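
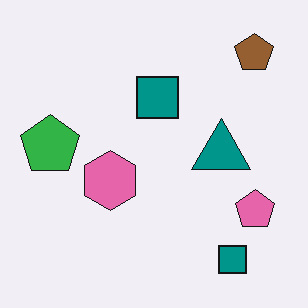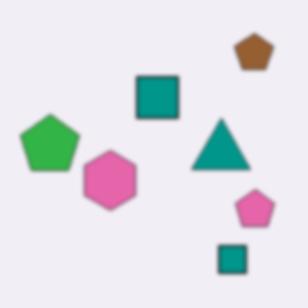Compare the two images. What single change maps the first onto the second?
The second image is the first lightly blurred.

Shape edges and outlines are uniformly softened across the whole image.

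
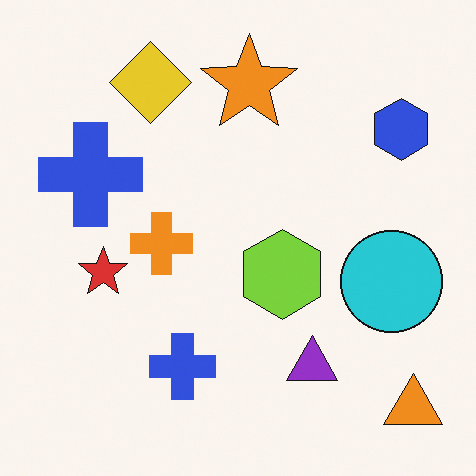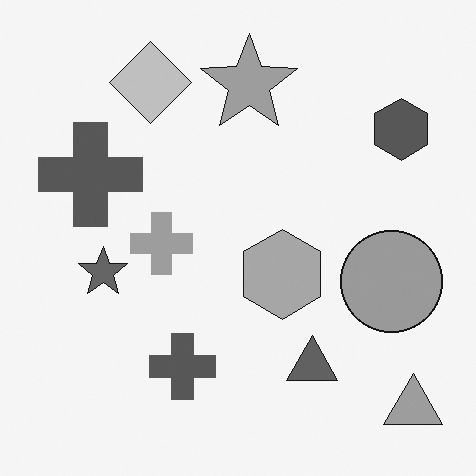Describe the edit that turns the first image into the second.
The image was converted to grayscale.

All color is removed — every shape is now a shade of grey.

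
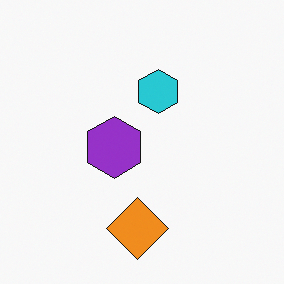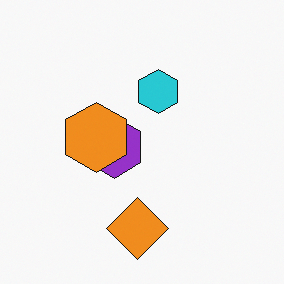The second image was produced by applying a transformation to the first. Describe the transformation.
Overlaid with an additional orange hexagon.

An orange hexagon appears in the second image that is absent from the first.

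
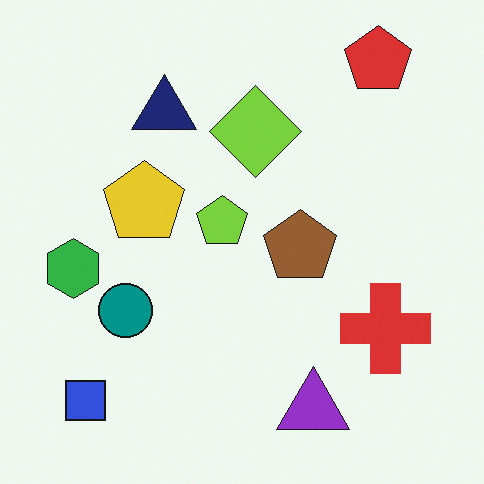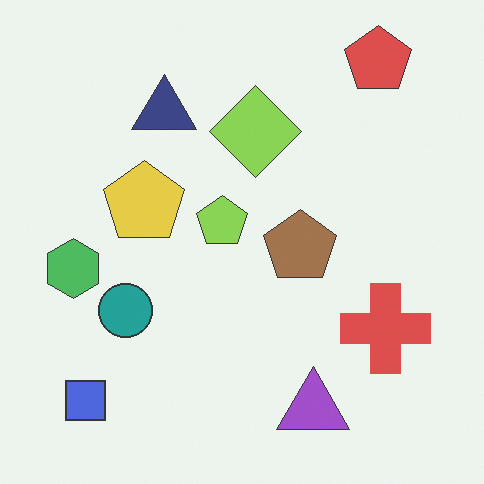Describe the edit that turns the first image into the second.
It was given slightly reduced contrast.

Tones are pushed toward mid-grey across the whole image — a global contrast change.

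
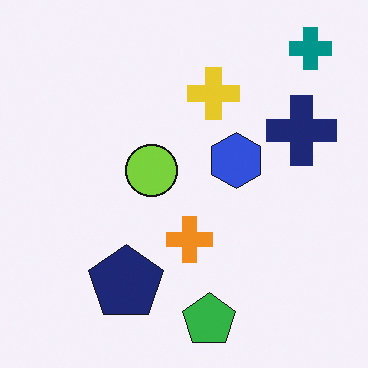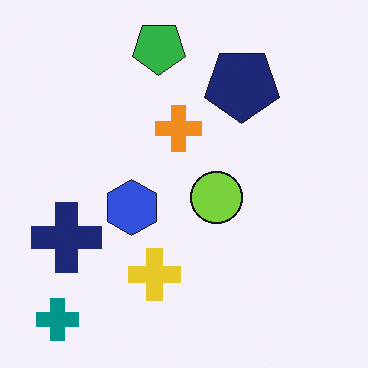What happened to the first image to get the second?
This is the original image rotated 180°.

The teal cross sits in the top-right of the first image and the bottom-left of the second — consistent with a whole-image 180° rotation.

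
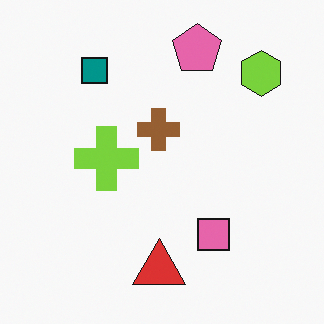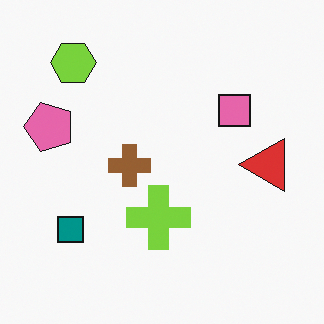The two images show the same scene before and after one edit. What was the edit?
This is the original image rotated 90° counter-clockwise.

The lime hexagon sits in the top-right of the first image and the top-left of the second — consistent with a whole-image 90° counter-clockwise rotation.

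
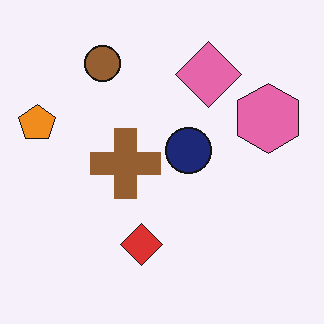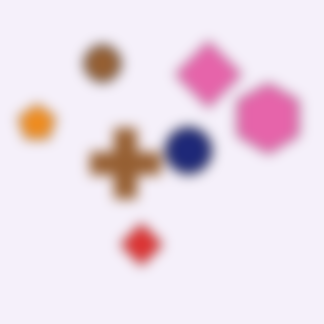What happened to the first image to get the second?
This is the original image strongly gaussian-blurred.

Shape edges and outlines are uniformly softened across the whole image.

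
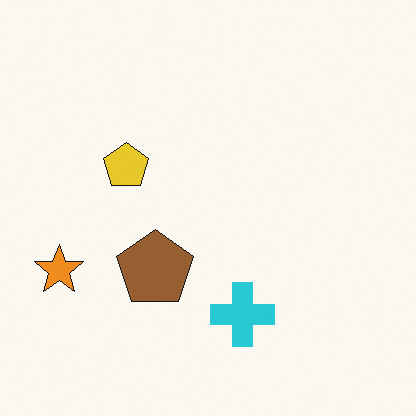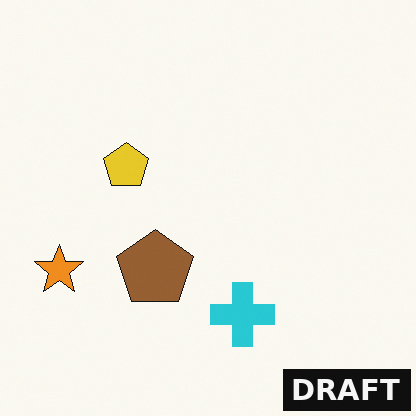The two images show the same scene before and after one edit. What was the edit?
The transformation is: watermarked with the text "DRAFT" in the lower-right corner.

A dark label reading "DRAFT" appears in the lower-right corner.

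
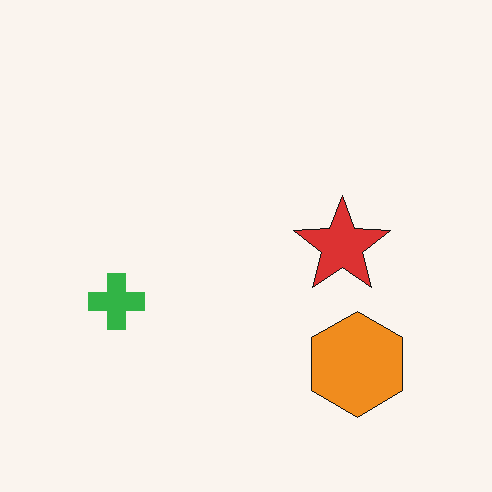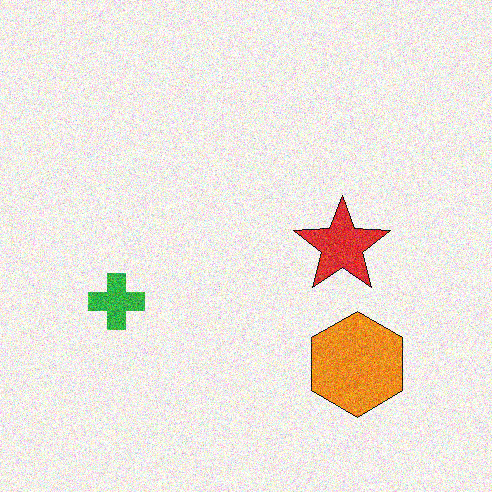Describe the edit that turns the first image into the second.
Degraded with visible gaussian noise.

Random speckle covers the whole image, including the flat background.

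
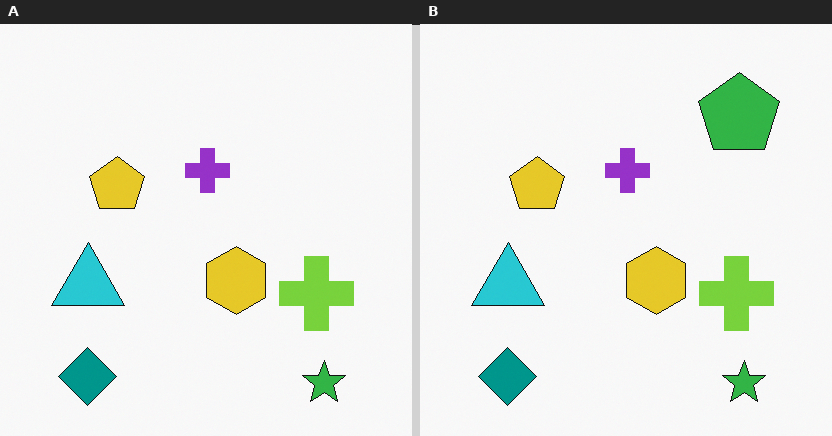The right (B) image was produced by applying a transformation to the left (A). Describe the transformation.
The transformation is: overlaid with an additional green pentagon.

A green pentagon appears in the right (B) image that is absent from the left (A).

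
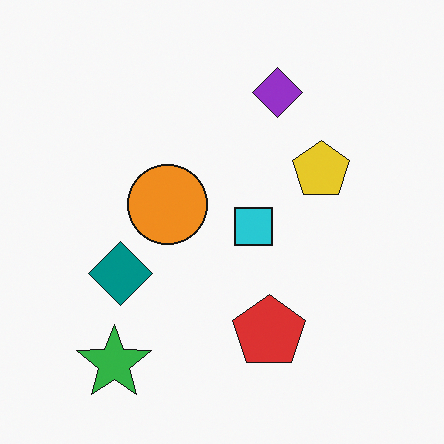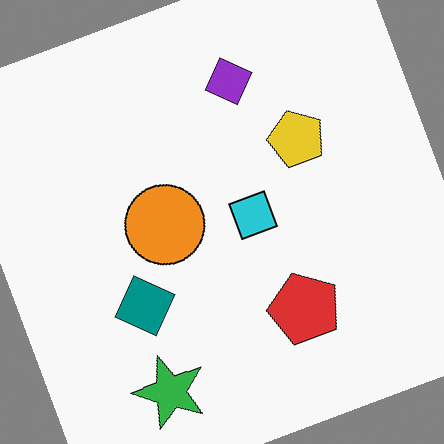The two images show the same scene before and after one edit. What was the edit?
This is the original image rotated counter-clockwise by a clearly visible amount.

Every shape is tilted by the same angle and the image corners show triangular fill wedges — a whole-image rotation by a non-right angle.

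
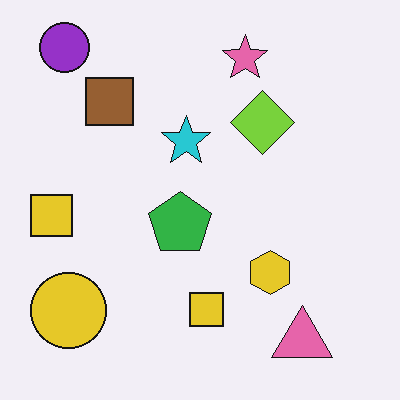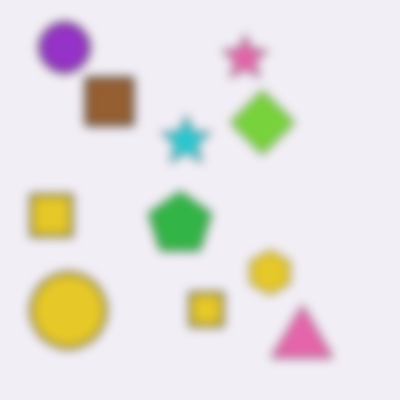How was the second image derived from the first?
This is the original image heavily blurred.

Shape edges and outlines are uniformly softened across the whole image.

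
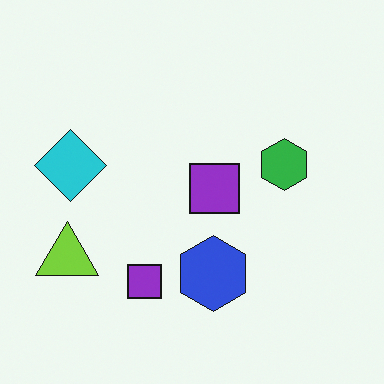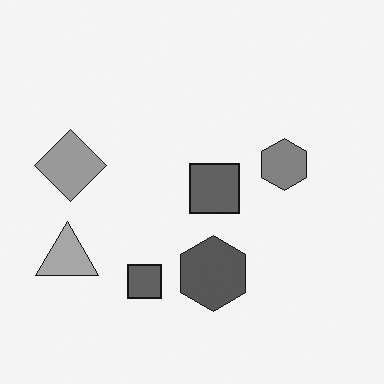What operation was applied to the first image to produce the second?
The image was converted to grayscale.

All color is removed — every shape is now a shade of grey.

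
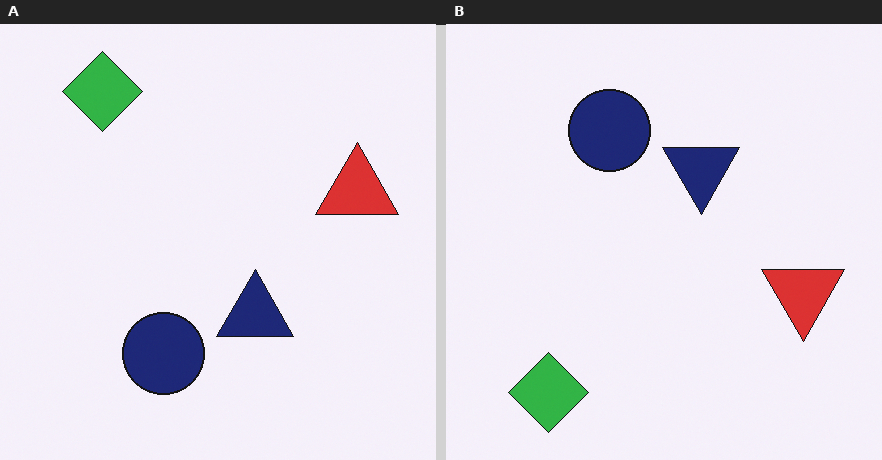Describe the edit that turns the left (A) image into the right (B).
The image was flipped vertically (top ↔ bottom).

The green diamond is in the top-left of the left (A) image and the bottom-left of the right (B) — shapes on opposite sides of the horizontal midline have swapped in a mirror flip.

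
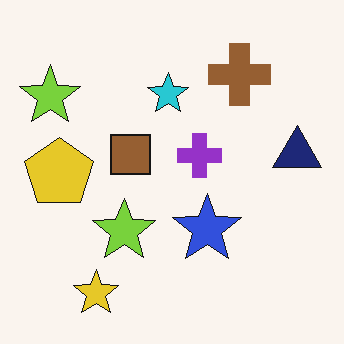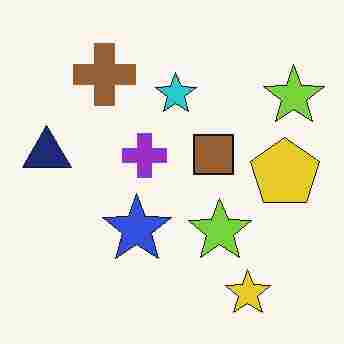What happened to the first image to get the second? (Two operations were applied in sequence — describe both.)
Flipped horizontally (left ↔ right), then degraded with heavy JPEG compression.

The navy triangle is in the right of the first image and the left of the second — shapes on opposite sides of the vertical midline have swapped in a mirror flip. Blocky 8×8 compression artifacts appear around shape edges and the flat background shows ringing — characteristic JPEG degradation.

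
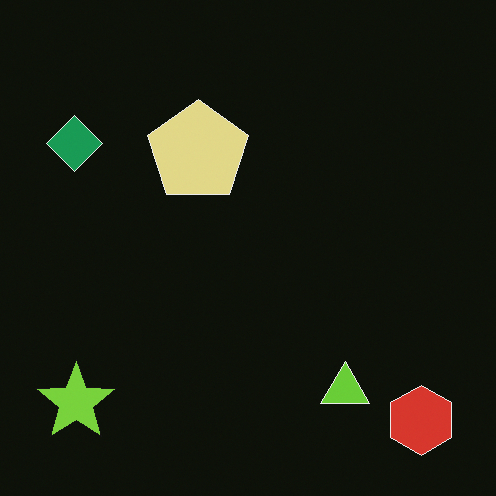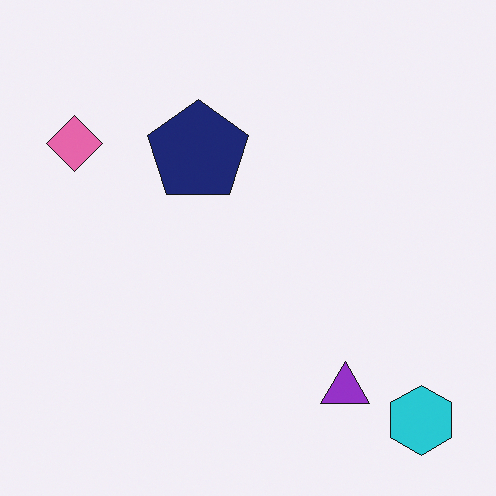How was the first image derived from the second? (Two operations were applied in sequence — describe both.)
The first image is the second color-inverted (negative), then overlaid with an additional lime star.

The light background has become dark and every shape's color is its complement — a photographic negative. A lime star appears in the first image that is absent from the second.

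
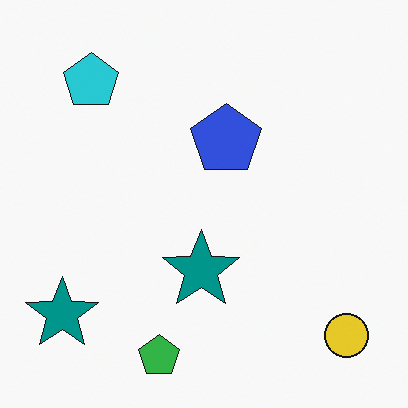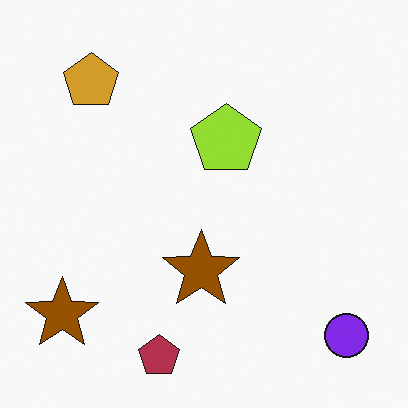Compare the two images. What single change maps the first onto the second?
The image was hue-shifted through roughly half the color wheel.

Every shape's color has rotated by the same amount around the hue wheel — a uniform hue shift.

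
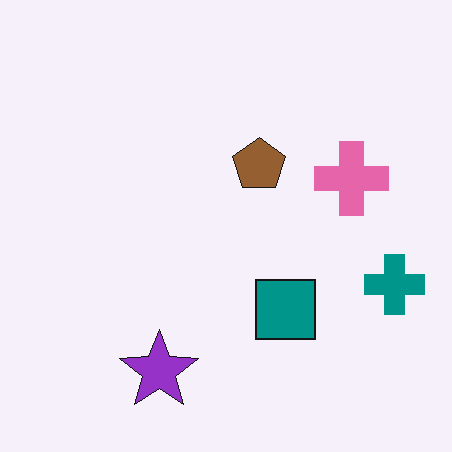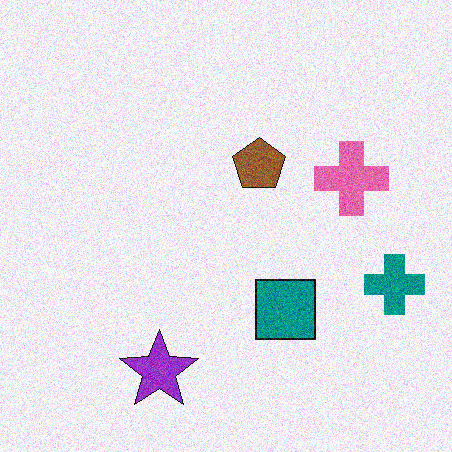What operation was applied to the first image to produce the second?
The second image is the first degraded with visible gaussian noise.

Random speckle covers the whole image, including the flat background.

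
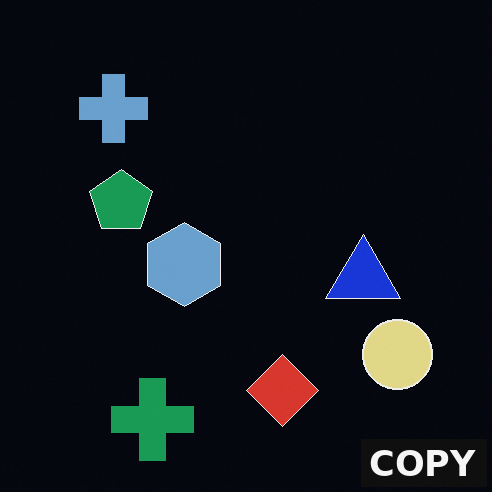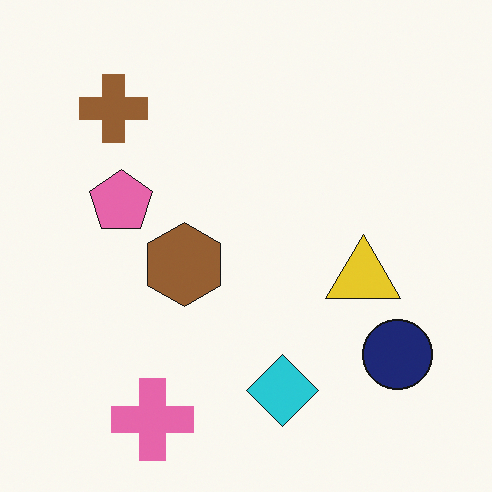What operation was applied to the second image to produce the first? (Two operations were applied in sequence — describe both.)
This is the original image color-inverted (negative), then watermarked with the text "COPY" in the lower-right corner.

The light background has become dark and every shape's color is its complement — a photographic negative. A dark label reading "COPY" appears in the lower-right corner.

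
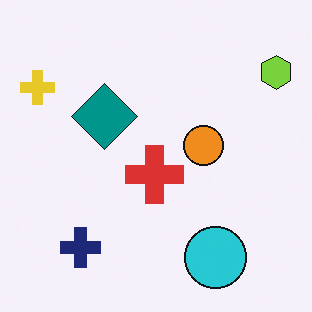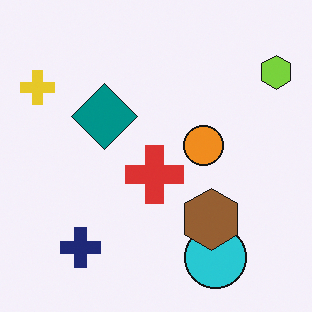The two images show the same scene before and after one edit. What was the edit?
This is the original image overlaid with an additional brown hexagon.

A brown hexagon appears in the second image that is absent from the first.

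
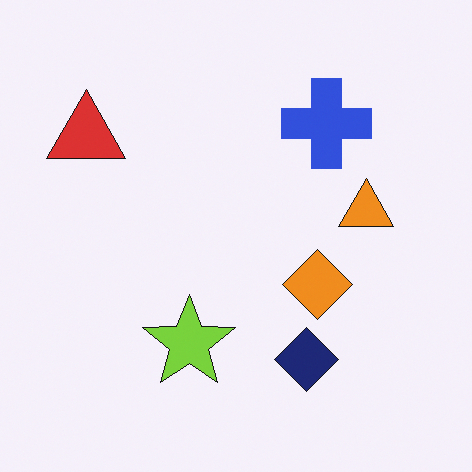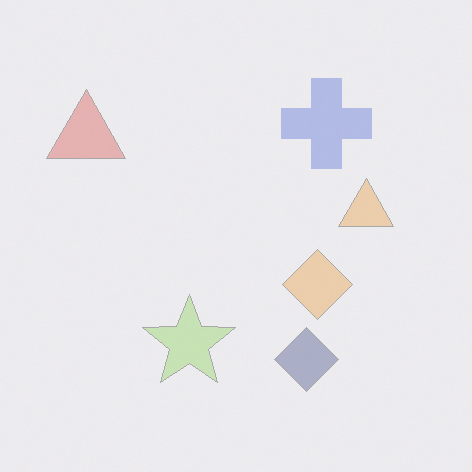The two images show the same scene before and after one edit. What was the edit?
Given much lower contrast.

Tones are pushed toward mid-grey across the whole image — a global contrast change.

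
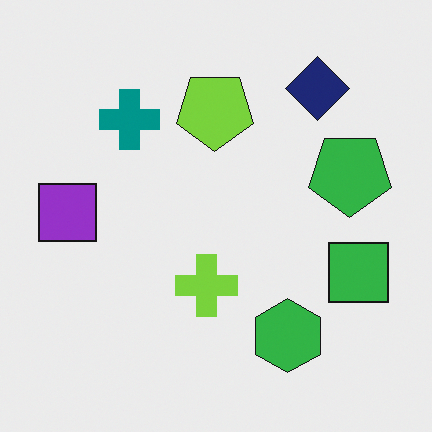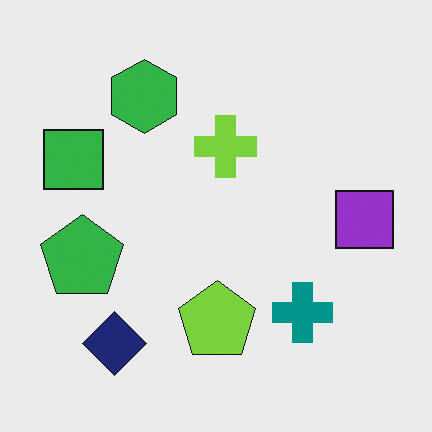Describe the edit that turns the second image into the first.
The transformation is: rotated 180°.

The navy diamond sits in the bottom-left of the second image and the top-right of the first — consistent with a whole-image 180° rotation.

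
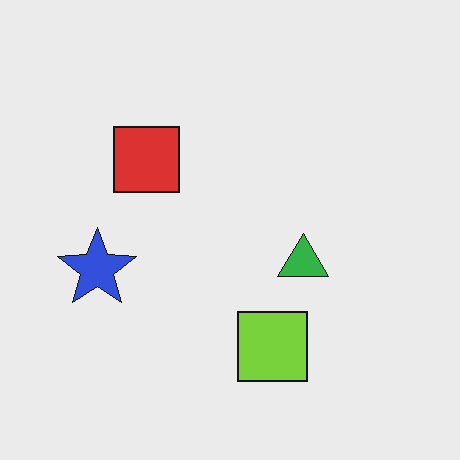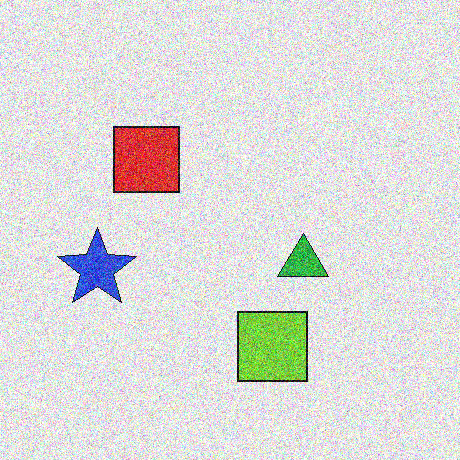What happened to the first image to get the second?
The image was degraded with a thick layer of grain.

Random speckle covers the whole image, including the flat background.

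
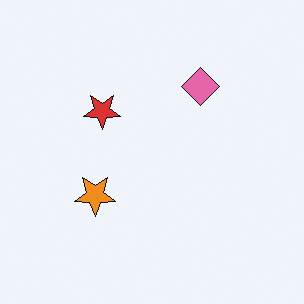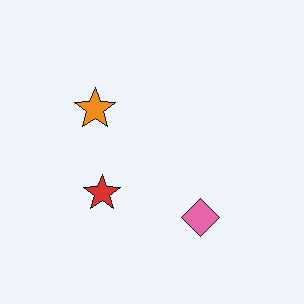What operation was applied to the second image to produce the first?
It was flipped vertically (top ↔ bottom).

The pink diamond is in the bottom of the second image and the top of the first — shapes on opposite sides of the horizontal midline have swapped in a mirror flip.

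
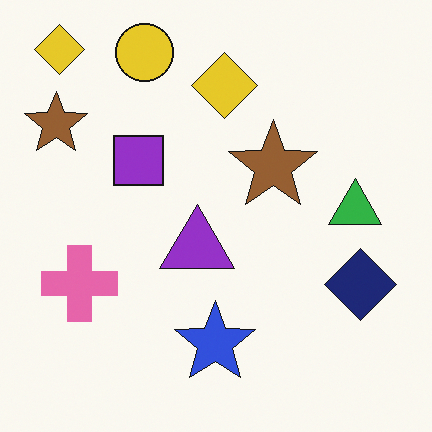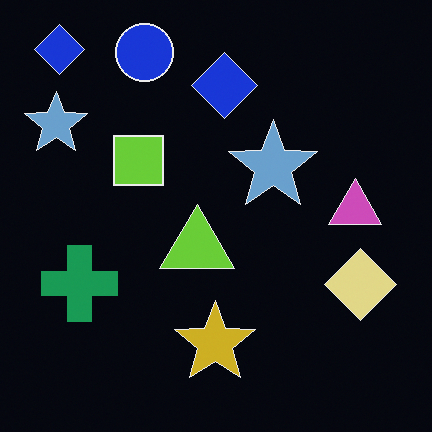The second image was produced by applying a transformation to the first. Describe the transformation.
The second image is the first color-inverted (negative).

The light background has become dark and every shape's color is its complement — a photographic negative.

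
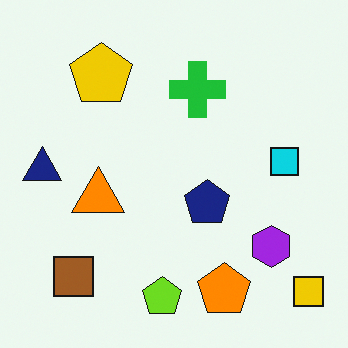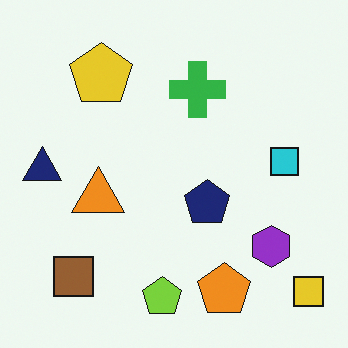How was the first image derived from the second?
This is the original image slightly oversaturated.

All colors are more vivid — a global saturation change.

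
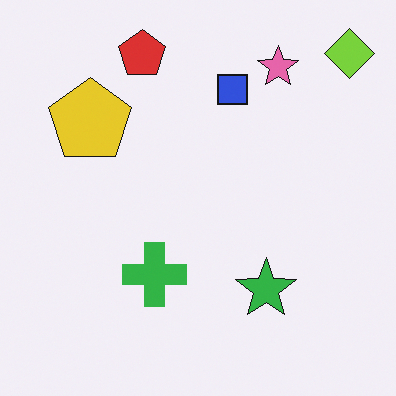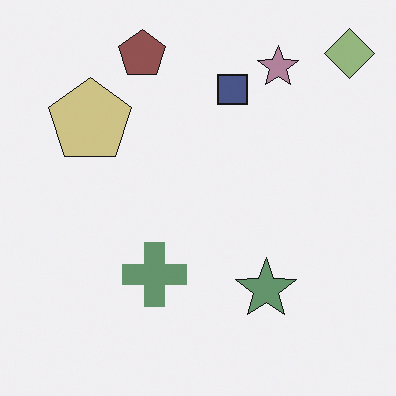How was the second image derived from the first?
It was made much more muted (saturation change).

All colors are more muted and greyish — a global saturation change.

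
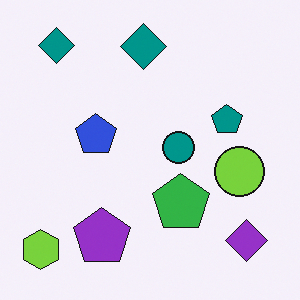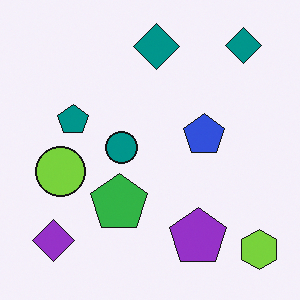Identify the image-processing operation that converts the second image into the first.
The image was flipped horizontally (left ↔ right).

The lime hexagon is in the bottom-right of the second image and the bottom-left of the first — shapes on opposite sides of the vertical midline have swapped in a mirror flip.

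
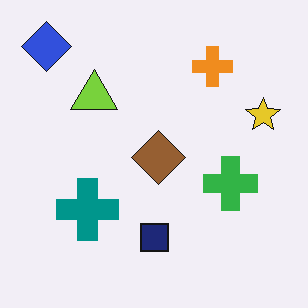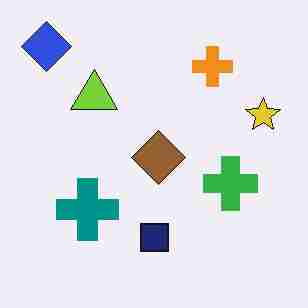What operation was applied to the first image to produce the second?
The second image is the first degraded with heavy JPEG compression.

Blocky 8×8 compression artifacts appear around shape edges and the flat background shows ringing — characteristic JPEG degradation.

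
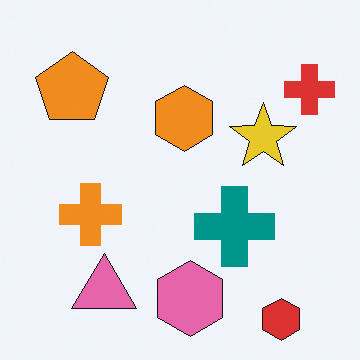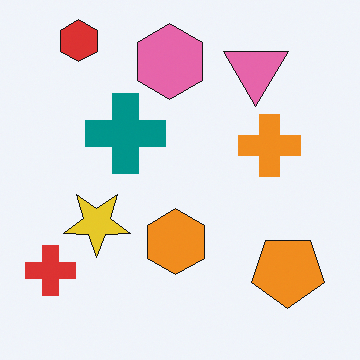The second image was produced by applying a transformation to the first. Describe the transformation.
The second image is the first rotated 180°.

The red hexagon sits in the bottom-right of the first image and the top-left of the second — consistent with a whole-image 180° rotation.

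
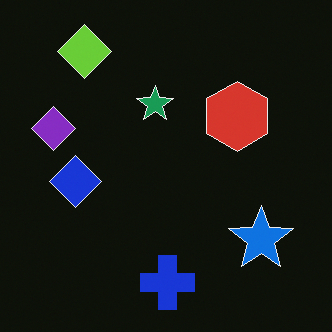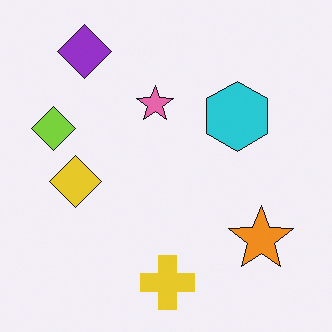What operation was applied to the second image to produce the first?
It was color-inverted (negative).

The light background has become dark and every shape's color is its complement — a photographic negative.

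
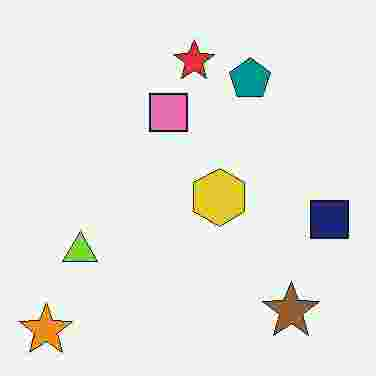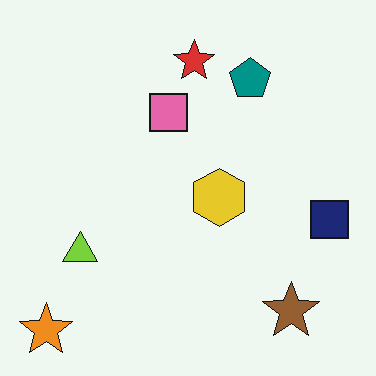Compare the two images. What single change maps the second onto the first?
The transformation is: heavily JPEG-compressed with obvious blocking artifacts.

Blocky 8×8 compression artifacts appear around shape edges and the flat background shows ringing — characteristic JPEG degradation.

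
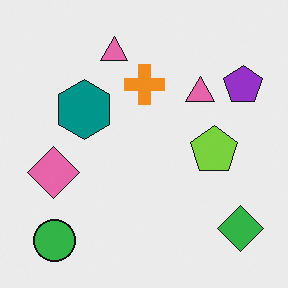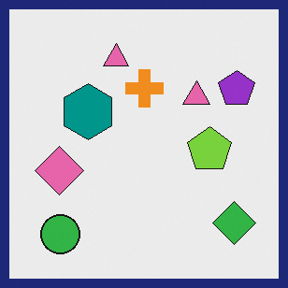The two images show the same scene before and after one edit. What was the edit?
The transformation is: framed with a navy border.

A solid navy frame runs around the edge of the second image, with the content slightly shrunk inside it.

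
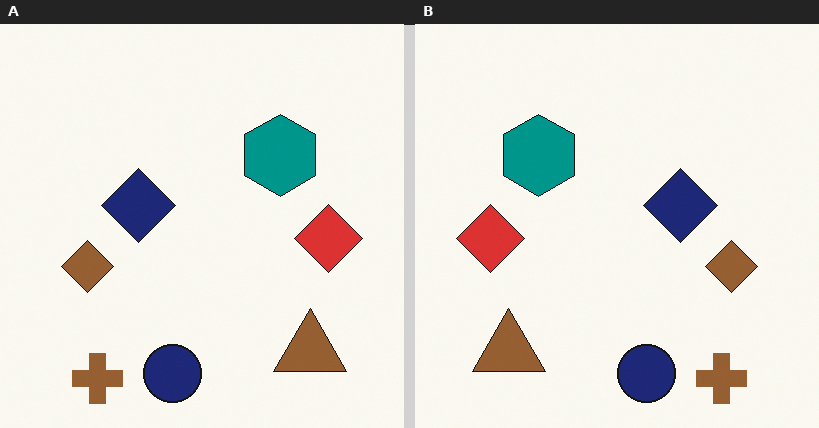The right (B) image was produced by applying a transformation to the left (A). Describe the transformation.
It was flipped horizontally (left ↔ right).

The red diamond is in the right of the left (A) image and the left of the right (B) — shapes on opposite sides of the vertical midline have swapped in a mirror flip.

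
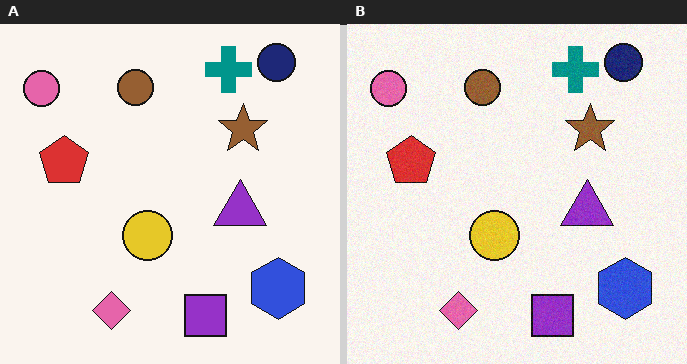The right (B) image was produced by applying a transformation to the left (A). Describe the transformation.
Degraded with light additive noise.

Random speckle covers the whole image, including the flat background.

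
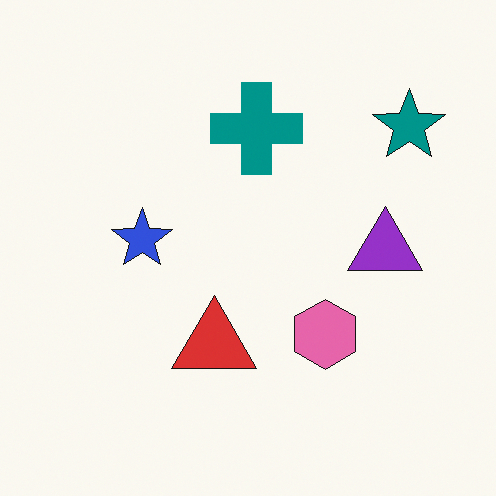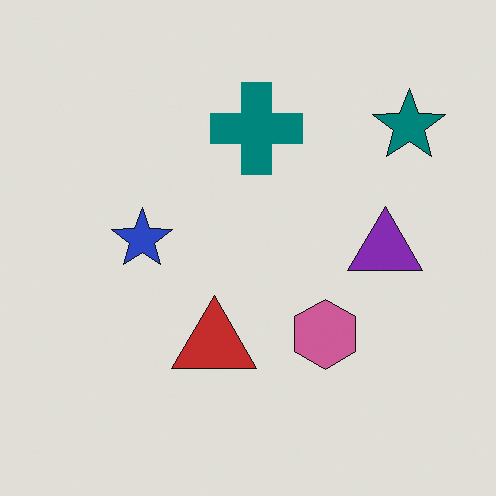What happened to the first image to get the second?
The image was darkened a little.

Every pixel — background and shapes alike — is uniformly darkened.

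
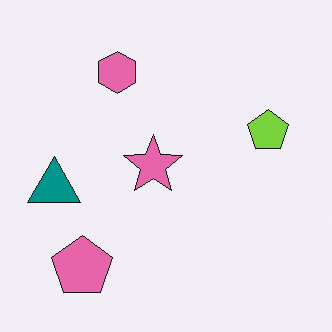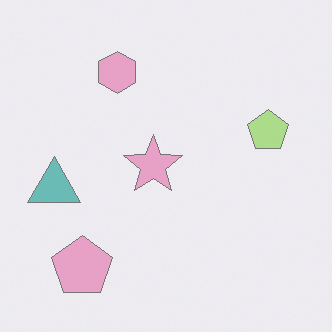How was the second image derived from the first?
The image was washed out (contrast reduced).

Tones are pushed toward mid-grey across the whole image — a global contrast change.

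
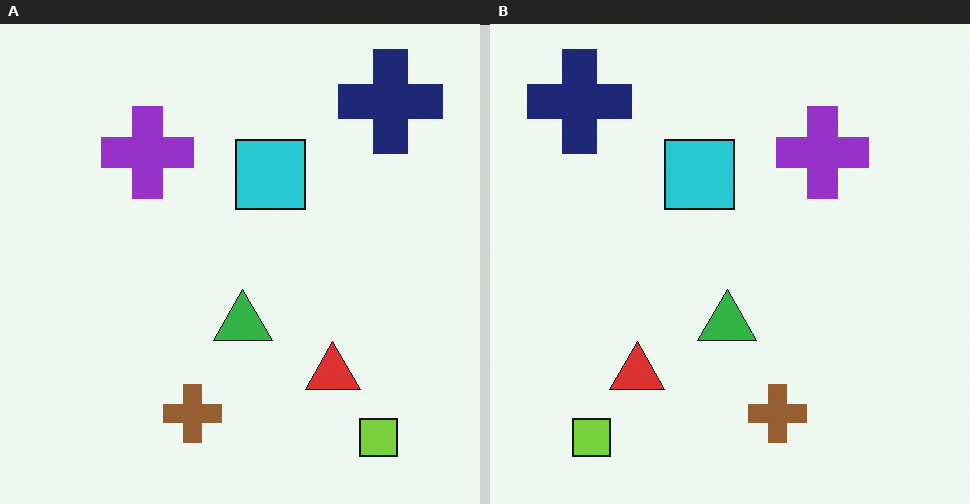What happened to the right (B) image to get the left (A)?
The left (A) image is the right (B) flipped horizontally (left ↔ right).

The navy cross is in the top-left of the right (B) image and the top-right of the left (A) — shapes on opposite sides of the vertical midline have swapped in a mirror flip.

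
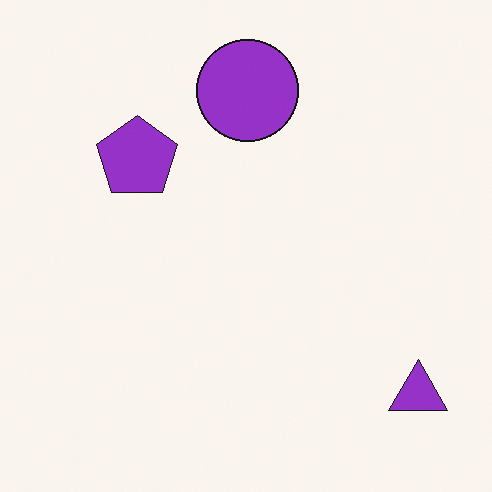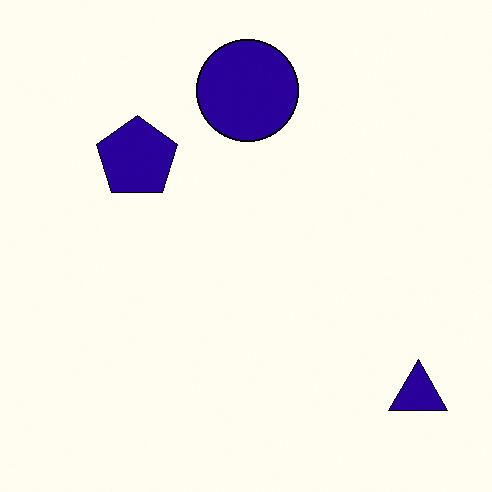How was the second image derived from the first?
This is the original image given much higher contrast.

Tones are pushed away from mid-grey across the whole image — a global contrast change.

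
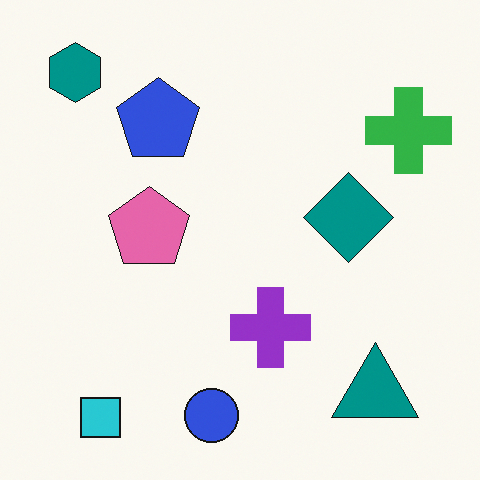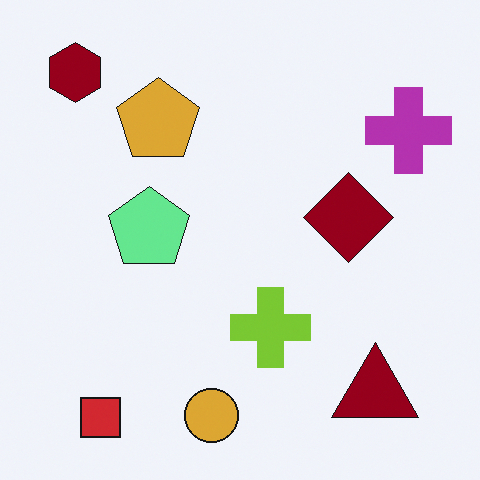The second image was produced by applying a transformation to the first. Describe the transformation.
This is the original image hue-shifted through roughly half the color wheel.

Every shape's color has rotated by the same amount around the hue wheel — a uniform hue shift.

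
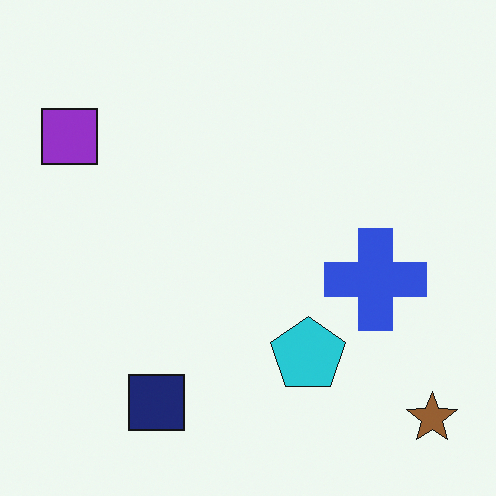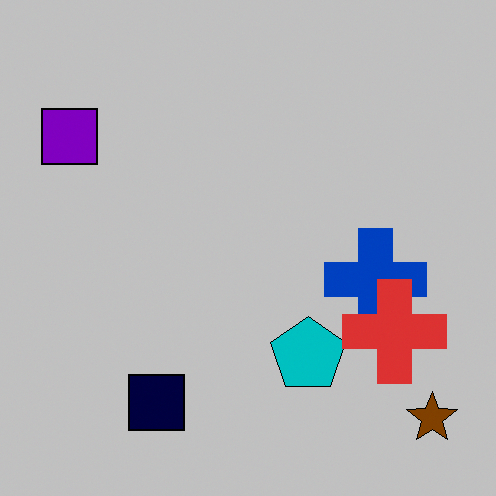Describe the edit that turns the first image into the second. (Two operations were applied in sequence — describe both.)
The transformation is: heavily posterized to just a handful of flat colors, then overlaid with an additional red cross.

Each flat color has snapped to a coarser quantized level — most visibly, the near-white background has dropped to a flat grey. A red cross appears in the second image that is absent from the first.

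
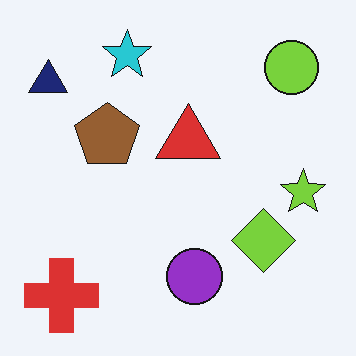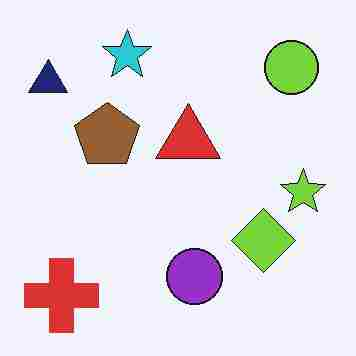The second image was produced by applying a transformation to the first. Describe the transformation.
Heavily JPEG-compressed with obvious blocking artifacts.

Blocky 8×8 compression artifacts appear around shape edges and the flat background shows ringing — characteristic JPEG degradation.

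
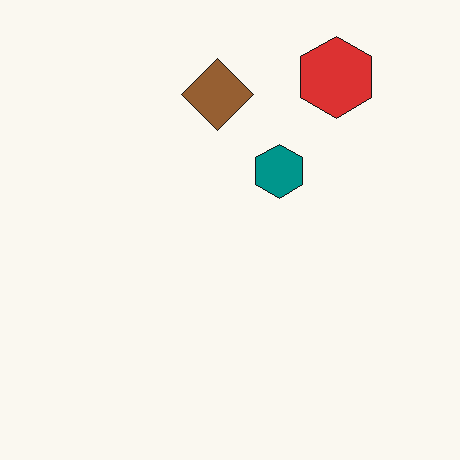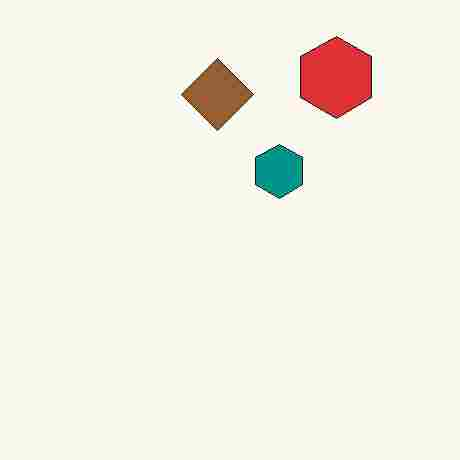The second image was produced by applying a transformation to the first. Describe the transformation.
The second image is the first degraded with heavy JPEG compression.

Blocky 8×8 compression artifacts appear around shape edges and the flat background shows ringing — characteristic JPEG degradation.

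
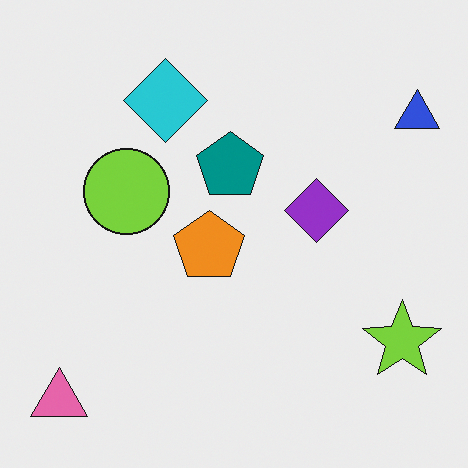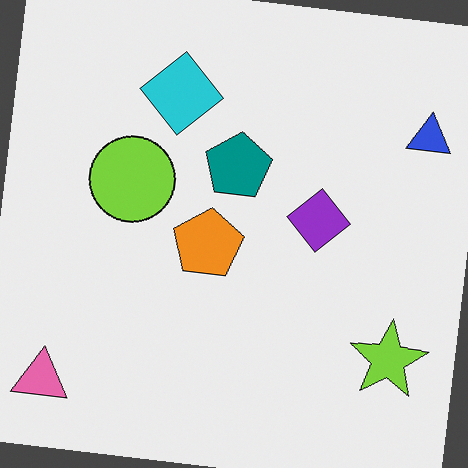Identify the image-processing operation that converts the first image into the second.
This is the original image rotated clockwise by a small amount.

Every shape is tilted by the same angle and the image corners show triangular fill wedges — a whole-image rotation by a non-right angle.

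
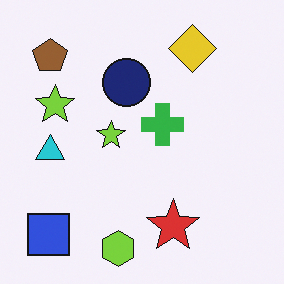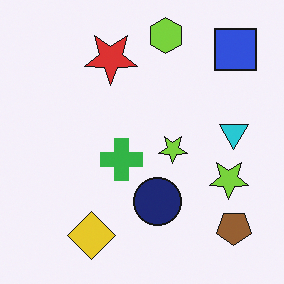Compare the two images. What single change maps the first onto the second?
This is the original image rotated 180°.

The blue square sits in the bottom-left of the first image and the top-right of the second — consistent with a whole-image 180° rotation.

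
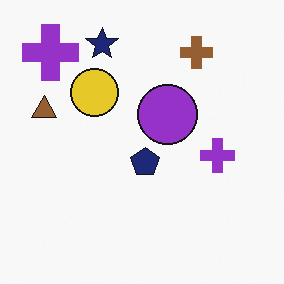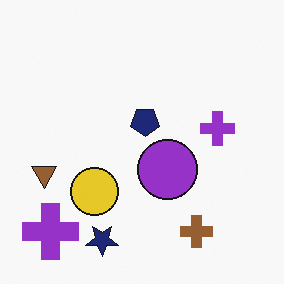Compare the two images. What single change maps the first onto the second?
The transformation is: flipped vertically (top ↔ bottom).

The navy star is in the top of the first image and the bottom of the second — shapes on opposite sides of the horizontal midline have swapped in a mirror flip.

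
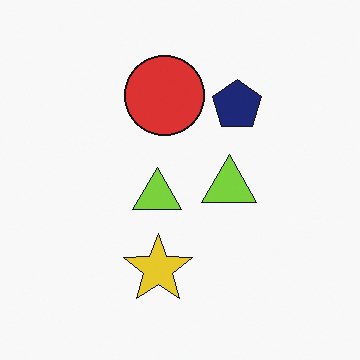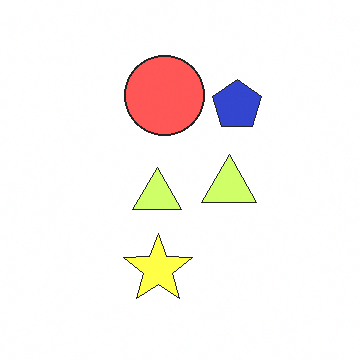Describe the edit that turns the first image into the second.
The second image is the first noticeably brightened.

Every pixel — background and shapes alike — is uniformly brightened.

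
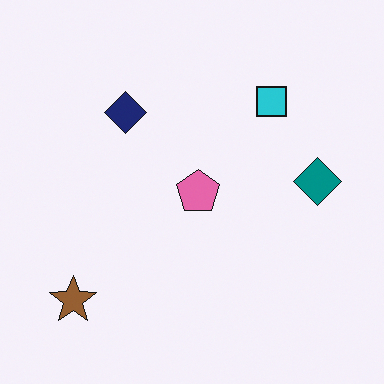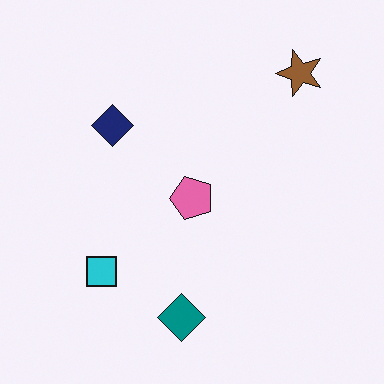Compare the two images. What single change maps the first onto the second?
The second image is the first transposed (reflected across the top-left ↔ bottom-right diagonal).

Shapes have swapped their row and column positions — what was in the top-right is now in the bottom-left — a diagonal reflection.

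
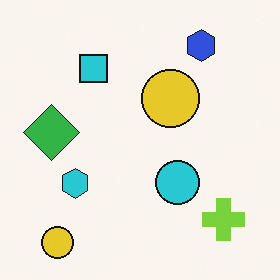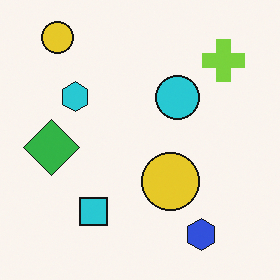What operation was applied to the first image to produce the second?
The image was flipped vertically (top ↔ bottom).

The blue hexagon is in the top-right of the first image and the bottom-right of the second — shapes on opposite sides of the horizontal midline have swapped in a mirror flip.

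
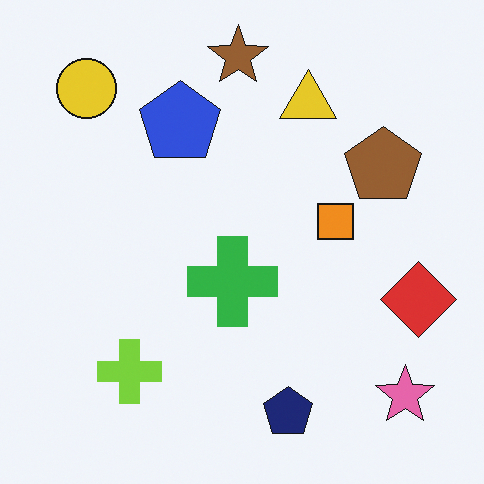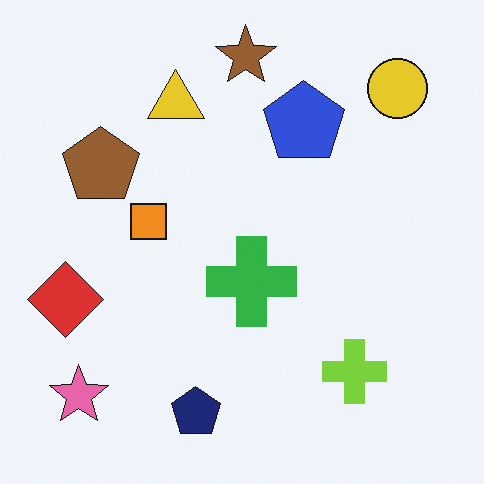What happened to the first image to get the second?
This is the original image flipped horizontally (left ↔ right).

The red diamond is in the right of the first image and the left of the second — shapes on opposite sides of the vertical midline have swapped in a mirror flip.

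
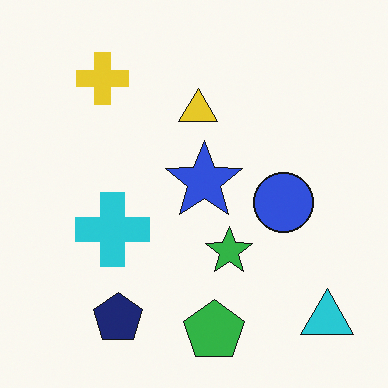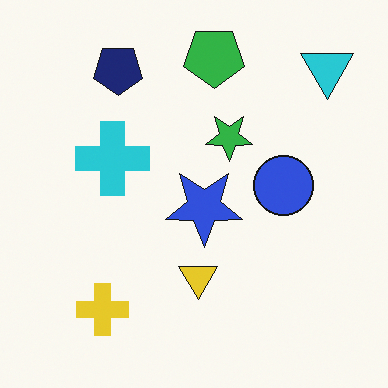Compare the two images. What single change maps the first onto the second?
The image was flipped vertically (top ↔ bottom).

The green pentagon is in the bottom of the first image and the top of the second — shapes on opposite sides of the horizontal midline have swapped in a mirror flip.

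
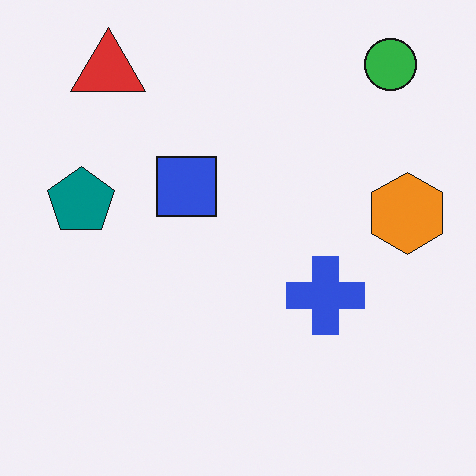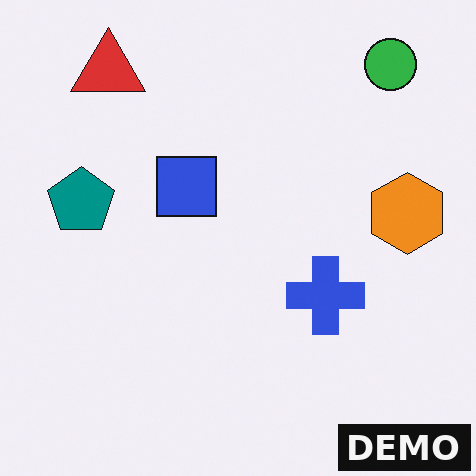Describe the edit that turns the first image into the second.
The second image is the first watermarked with the text "DEMO" in the lower-right corner.

A dark label reading "DEMO" appears in the lower-right corner.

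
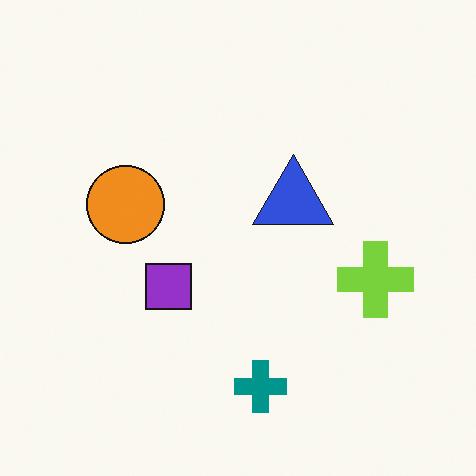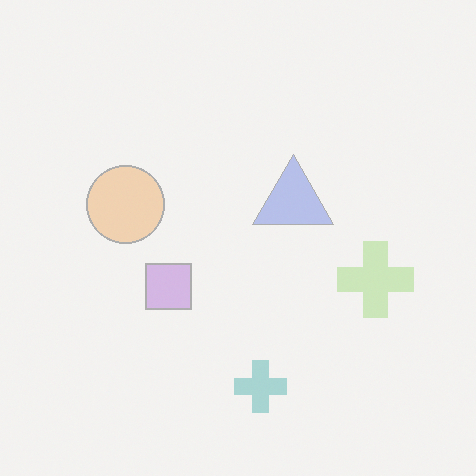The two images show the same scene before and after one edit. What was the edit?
The second image is the first washed out (contrast reduced).

Tones are pushed toward mid-grey across the whole image — a global contrast change.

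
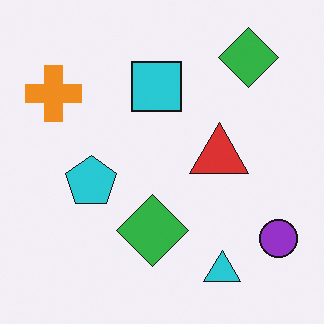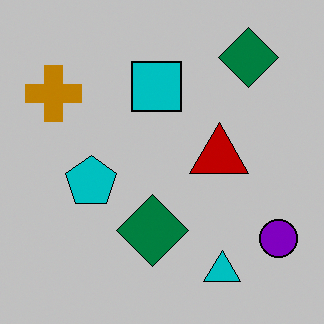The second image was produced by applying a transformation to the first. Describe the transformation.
The second image is the first heavily posterized to just a handful of flat colors.

Each flat color has snapped to a coarser quantized level — most visibly, the near-white background has dropped to a flat grey.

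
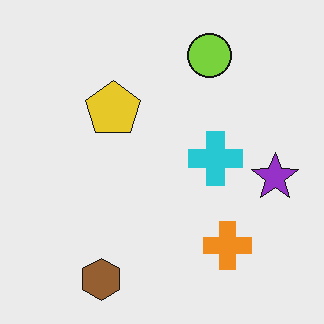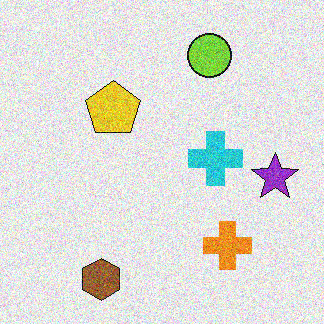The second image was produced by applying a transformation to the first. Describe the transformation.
The transformation is: degraded with visible gaussian noise.

Random speckle covers the whole image, including the flat background.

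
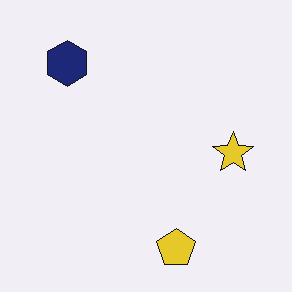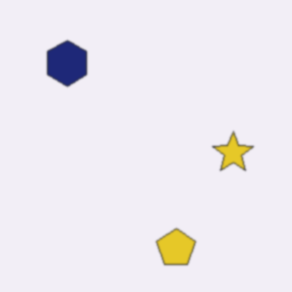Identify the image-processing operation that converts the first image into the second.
The image was lightly blurred.

Shape edges and outlines are uniformly softened across the whole image.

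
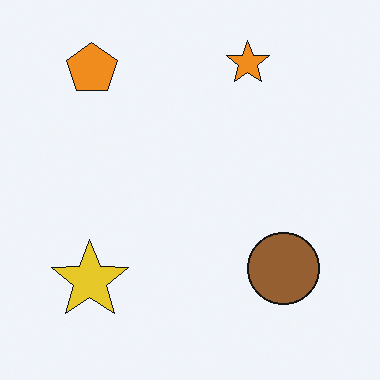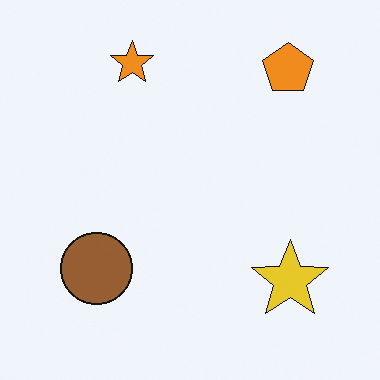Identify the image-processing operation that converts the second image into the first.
It was flipped horizontally (left ↔ right).

The yellow star is in the bottom-right of the second image and the bottom-left of the first — shapes on opposite sides of the vertical midline have swapped in a mirror flip.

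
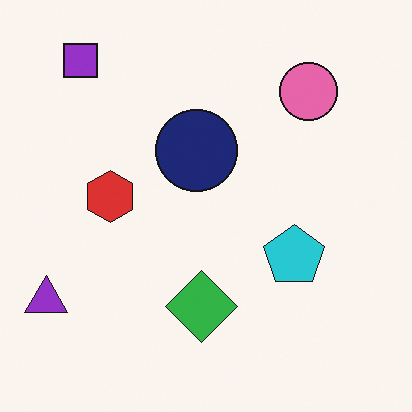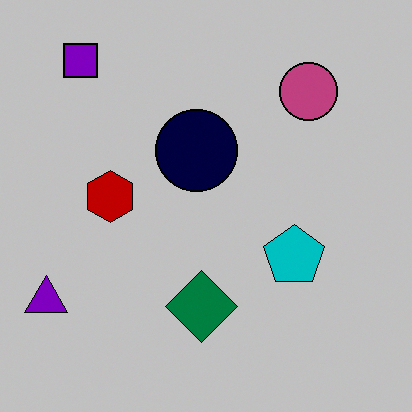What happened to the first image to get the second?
The second image is the first aggressively posterized.

Each flat color has snapped to a coarser quantized level — most visibly, the near-white background has dropped to a flat grey.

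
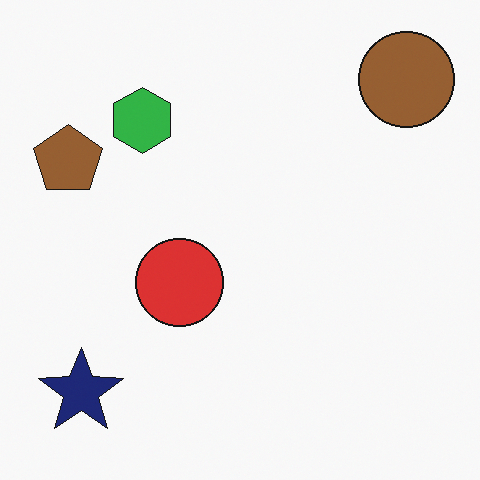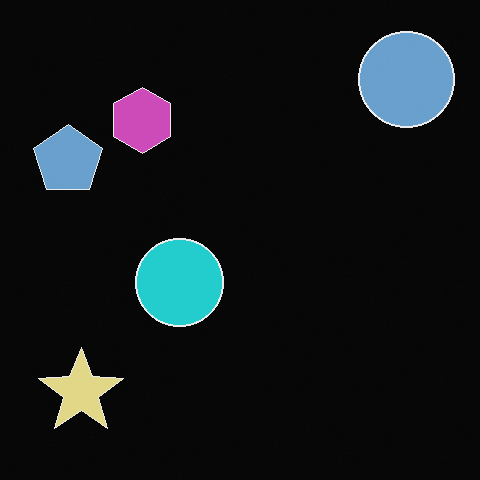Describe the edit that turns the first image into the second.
This is the original image color-inverted (negative).

The light background has become dark and every shape's color is its complement — a photographic negative.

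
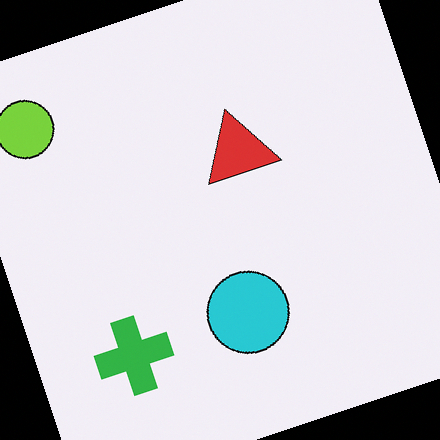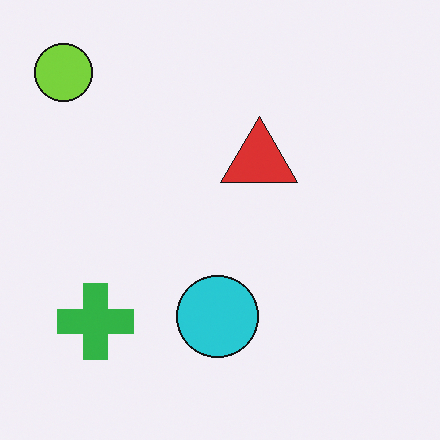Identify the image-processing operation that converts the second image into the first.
This is the original image rotated counter-clockwise by a clearly visible amount.

Every shape is tilted by the same angle and the image corners show triangular fill wedges — a whole-image rotation by a non-right angle.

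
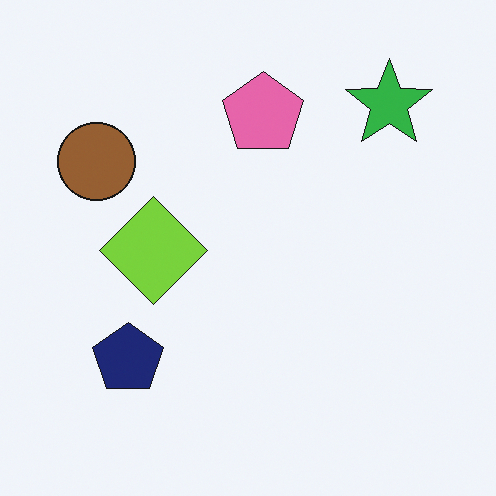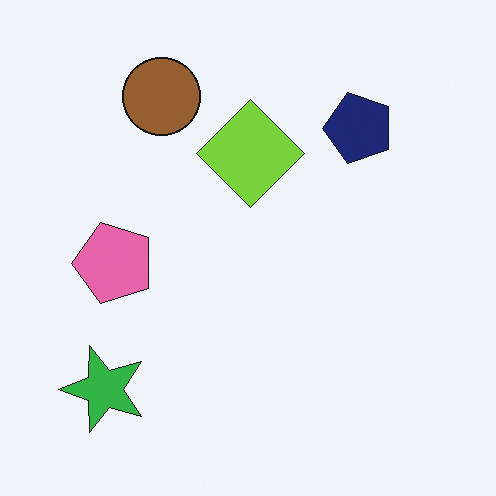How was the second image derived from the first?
The transformation is: transposed (reflected across the top-left ↔ bottom-right diagonal).

Shapes have swapped their row and column positions — what was in the top-right is now in the bottom-left — a diagonal reflection.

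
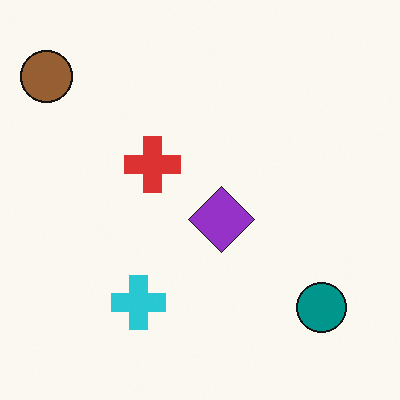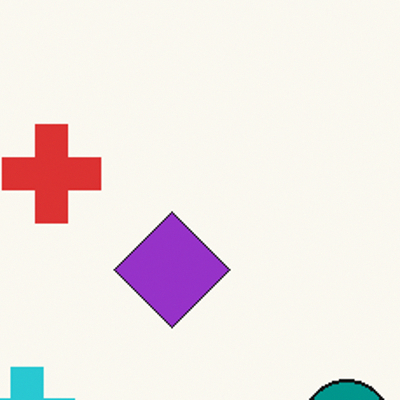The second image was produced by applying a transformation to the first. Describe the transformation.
The transformation is: cropped tightly and scaled back up.

The visible shapes are larger and the field of view is narrower; shapes near the original edges may be partly or wholly outside the frame — a crop-and-rescale.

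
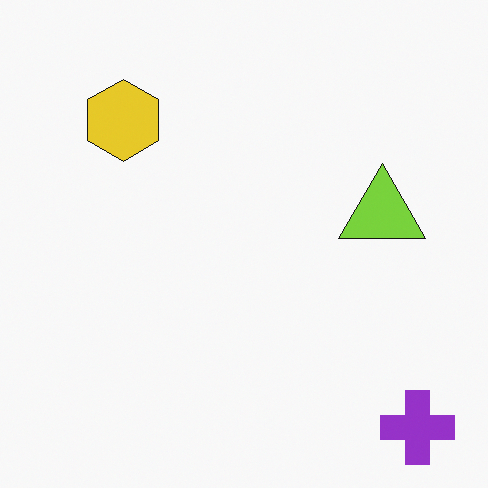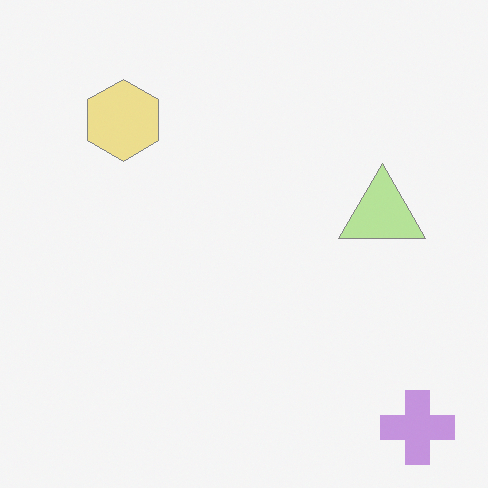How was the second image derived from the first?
The image was given much lower contrast.

Tones are pushed toward mid-grey across the whole image — a global contrast change.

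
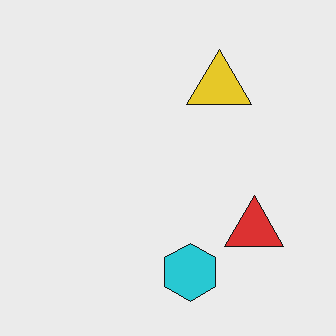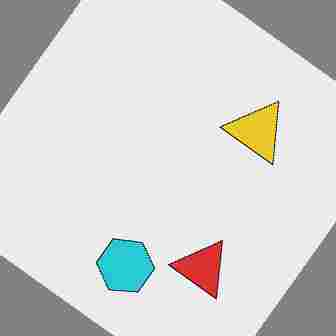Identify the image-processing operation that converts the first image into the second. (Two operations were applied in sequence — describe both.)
The second image is the first rotated clockwise by a large amount — several tens of degrees, then degraded with heavy JPEG compression.

Every shape is tilted by the same angle and the image corners show triangular fill wedges — a whole-image rotation by a non-right angle. Blocky 8×8 compression artifacts appear around shape edges and the flat background shows ringing — characteristic JPEG degradation.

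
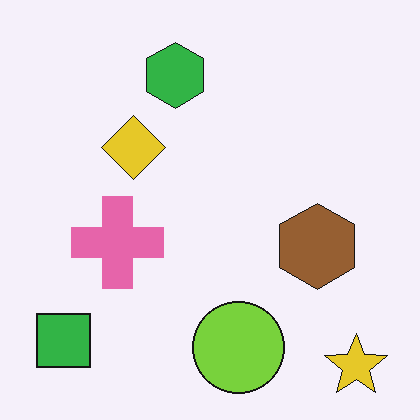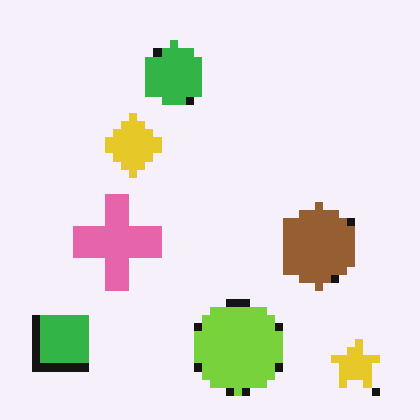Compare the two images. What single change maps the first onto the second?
The second image is the first pixelated into visible square blocks.

Shapes are reduced to large square blocks; fine edges and outlines are lost — a downscale-then-upscale (mosaic) effect.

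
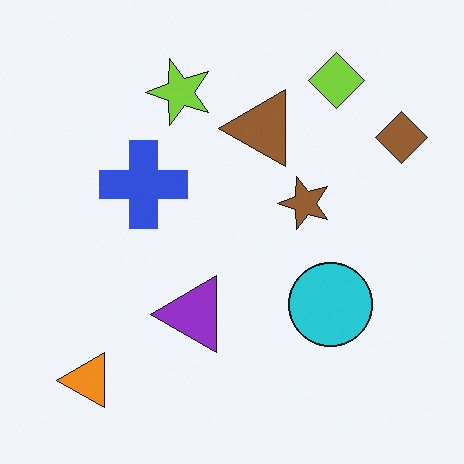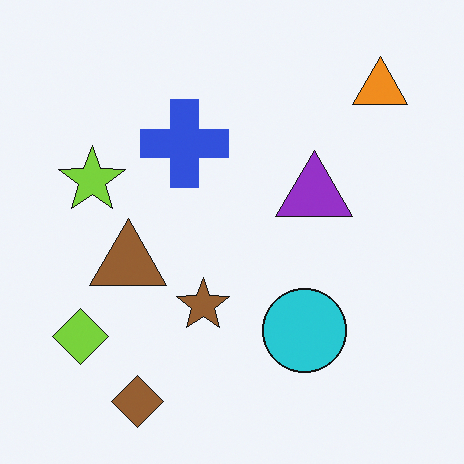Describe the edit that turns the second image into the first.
Transposed (reflected across the top-left ↔ bottom-right diagonal).

Shapes have swapped their row and column positions — what was in the top-right is now in the bottom-left — a diagonal reflection.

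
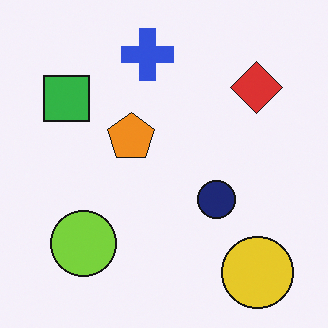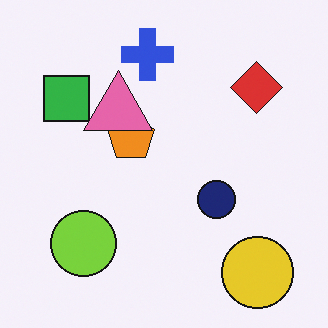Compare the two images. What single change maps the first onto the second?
The image was overlaid with an additional pink triangle.

A pink triangle appears in the second image that is absent from the first.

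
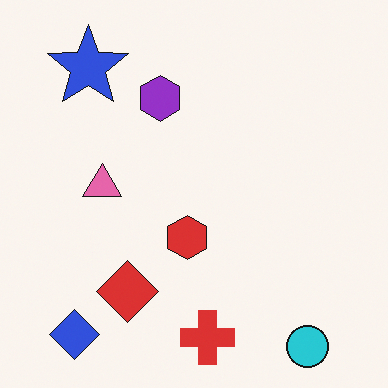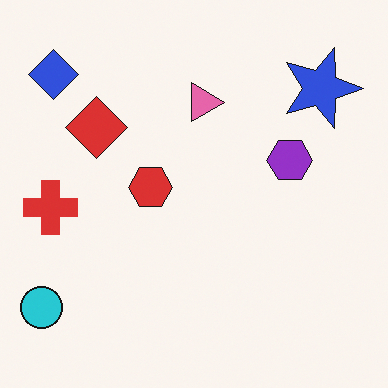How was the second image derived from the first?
It was rotated 90° clockwise.

The cyan circle sits in the bottom-right of the first image and the bottom-left of the second — consistent with a whole-image 90° clockwise rotation.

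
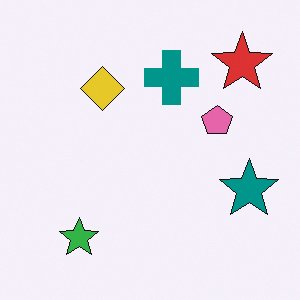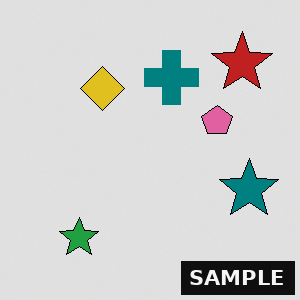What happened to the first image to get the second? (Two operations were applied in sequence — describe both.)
It was posterized to a reduced palette, then watermarked with the text "SAMPLE" in the lower-right corner.

Each flat color has snapped to a coarser quantized level — most visibly, the near-white background has dropped to a flat grey. A dark label reading "SAMPLE" appears in the lower-right corner.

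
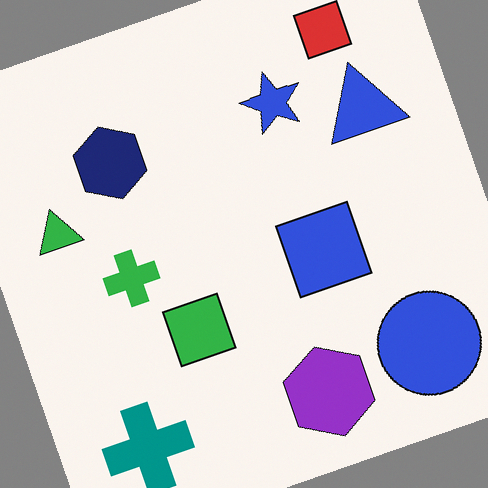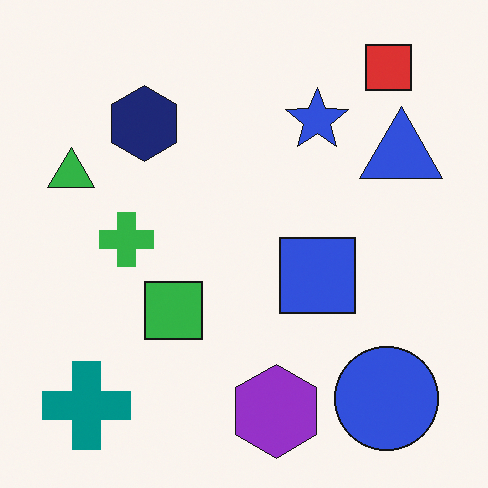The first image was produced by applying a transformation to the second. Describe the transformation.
It was rotated counter-clockwise by a clearly visible amount.

Every shape is tilted by the same angle and the image corners show triangular fill wedges — a whole-image rotation by a non-right angle.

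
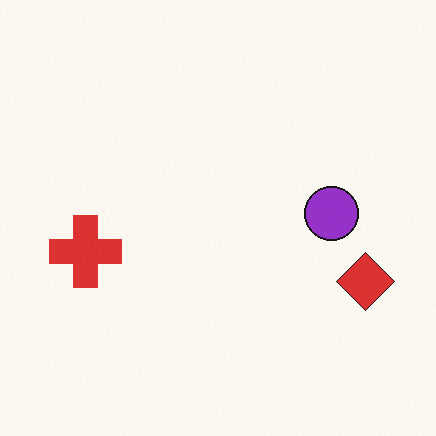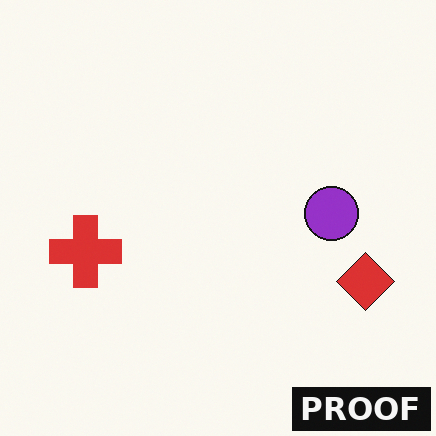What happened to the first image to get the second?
It was watermarked with the text "PROOF" in the lower-right corner.

A dark label reading "PROOF" appears in the lower-right corner.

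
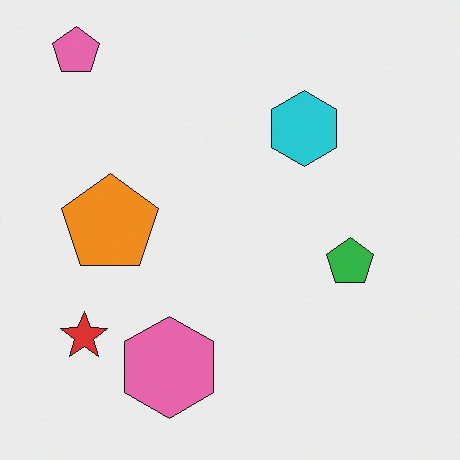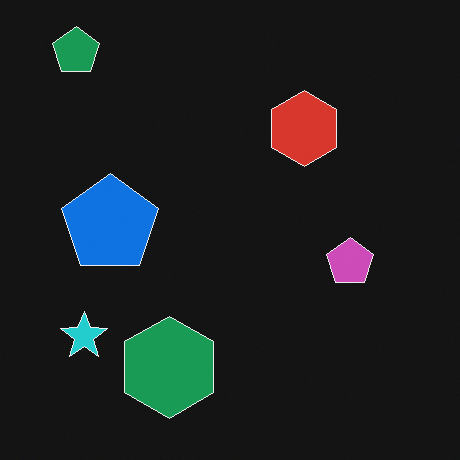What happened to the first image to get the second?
The image was color-inverted (negative).

The light background has become dark and every shape's color is its complement — a photographic negative.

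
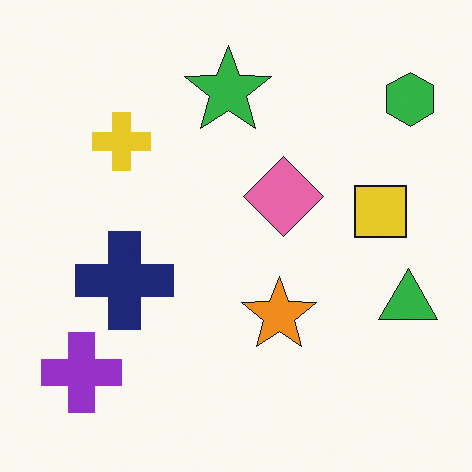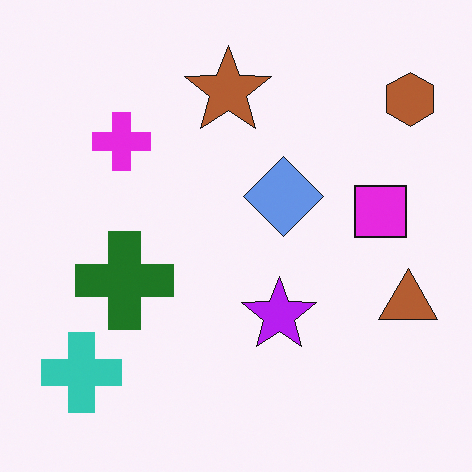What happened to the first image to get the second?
The transformation is: hue-shifted by a large amount.

Every shape's color has rotated by the same amount around the hue wheel — a uniform hue shift.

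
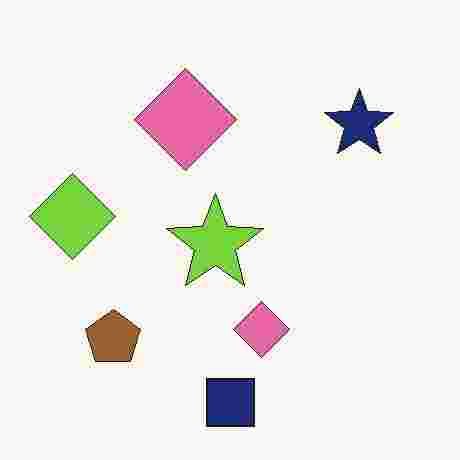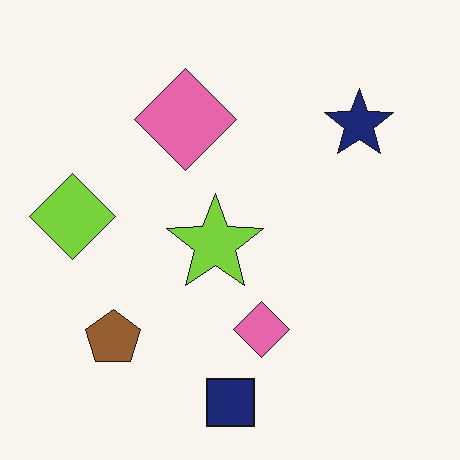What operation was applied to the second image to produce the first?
It was heavily JPEG-compressed with obvious blocking artifacts.

Blocky 8×8 compression artifacts appear around shape edges and the flat background shows ringing — characteristic JPEG degradation.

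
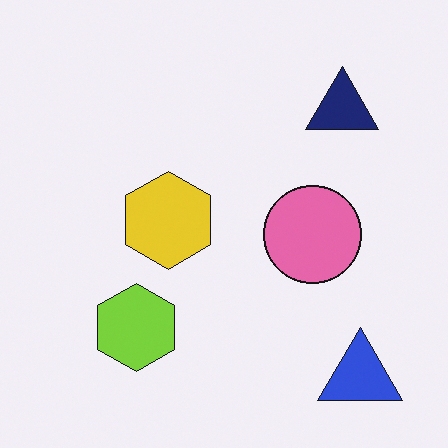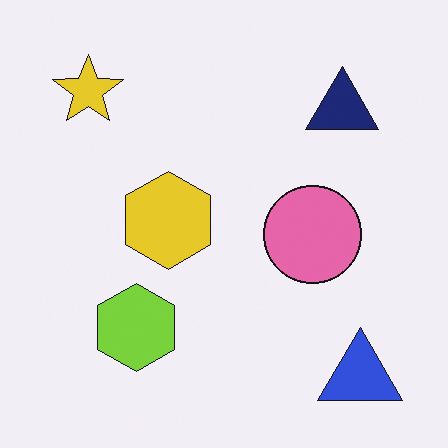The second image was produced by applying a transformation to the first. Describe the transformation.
Overlaid with an additional yellow star.

A yellow star appears in the second image that is absent from the first.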